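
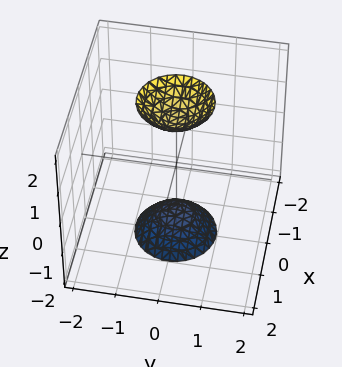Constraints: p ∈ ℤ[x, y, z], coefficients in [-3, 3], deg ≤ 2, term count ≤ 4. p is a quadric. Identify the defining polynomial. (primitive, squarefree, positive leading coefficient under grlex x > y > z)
1. I count 2 distinct pieces. Treating them together as one polynomial.
2. deg p = 2. Two separate bowl-shaped sheets opening away from each other; a quadric.
3. Symmetries: the z ↦ −z reflection is a symmetry, so z appears only in even powers; the surface is invariant under rotation about z: p = q(x² + y², z).
4. Observable constraints: a circular section at z = -2 has radius between 0 and 1; it misses every integer gridline on the y-axis; no x-intercept at any integer in the box.
5. The integer polynomial consistent with all of this is the stated p.

3*x^2 + 3*y^2 - z^2 + 2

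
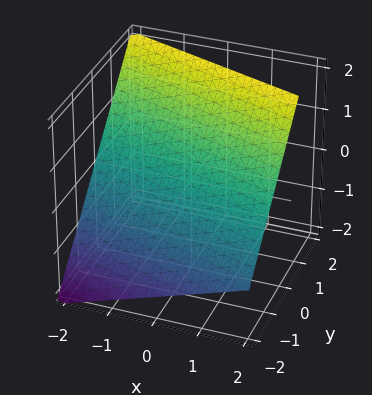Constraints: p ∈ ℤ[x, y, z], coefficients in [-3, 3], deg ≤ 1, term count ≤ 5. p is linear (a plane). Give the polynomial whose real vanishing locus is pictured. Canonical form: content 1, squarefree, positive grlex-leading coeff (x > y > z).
x + 3*y - 3*z + 2

First, deg p = 1. Every cross-section is a straight line — this is a plane.
Next, checking where it meets the axes: it meets the x-axis at x = -2 (among the integer gridlines).
Finally, assembling these constraints gives the stated polynomial.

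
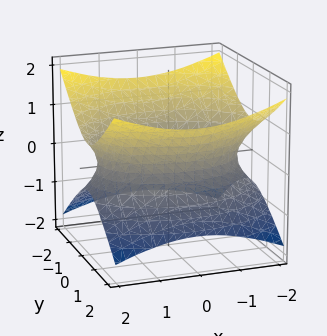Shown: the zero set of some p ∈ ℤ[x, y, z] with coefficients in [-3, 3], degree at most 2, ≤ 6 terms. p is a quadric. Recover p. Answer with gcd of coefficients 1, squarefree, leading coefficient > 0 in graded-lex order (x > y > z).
x^2 + 2*y^2 - 3*z^2 - 3

First, the degree is 2 — one connected sheet with a waist; a quadric.
Next, symmetries: it's symmetric under y → −y, forcing even powers of y; the x ↦ −x reflection is a symmetry, so x appears only in even powers; mirror symmetry z ↦ −z ⇒ only even powers of z.
Next, reading off the gridlines: no z-intercept at any integer in the box.
Finally, these observations pin down the coefficients.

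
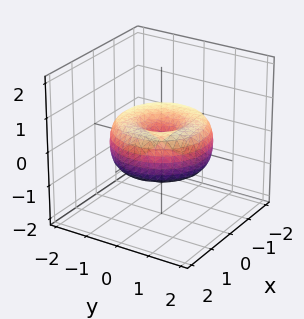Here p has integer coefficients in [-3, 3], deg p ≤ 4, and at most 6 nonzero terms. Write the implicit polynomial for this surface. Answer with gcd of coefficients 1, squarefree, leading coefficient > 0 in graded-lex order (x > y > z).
1. deg p = 4. No degree-3 surface has this shape.
2. Symmetries: rotational symmetry about the z-axis ⇒ p depends on x, y only through x² + y².
3. Reading off the gridlines: one z-axis crossing is at z = 0; it meets the x-axis at x = 0 (among the integer gridlines).
4. Fitting integer coefficients to these (and the overall shape) gives p.

x^4 + 2*x^2*y^2 + y^4 - 2*x^2 - 2*y^2 + 2*z^2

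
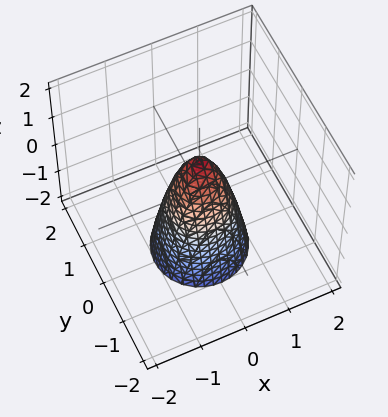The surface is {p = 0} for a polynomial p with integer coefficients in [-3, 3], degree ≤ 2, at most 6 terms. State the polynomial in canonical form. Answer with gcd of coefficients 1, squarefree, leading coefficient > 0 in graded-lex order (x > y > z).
deg p = 2. The shape is more complex than any degree-1 surface.
By symmetry, the z-axis is an axis of rotation, so x and y enter only as x² + y².
From the visible intercepts: one z-axis crossing is at z = 1; a circular section at z = 0 has radius between 0 and 1.
The integer polynomial consistent with all of this is the stated p.

3*x^2 + 3*y^2 + z - 1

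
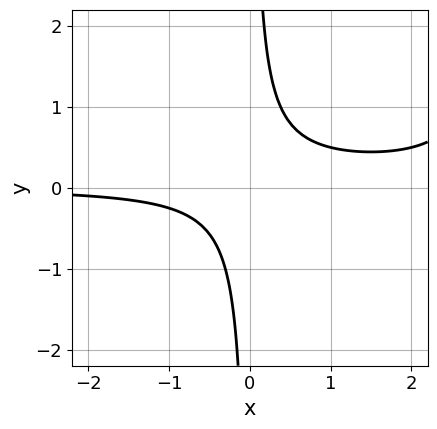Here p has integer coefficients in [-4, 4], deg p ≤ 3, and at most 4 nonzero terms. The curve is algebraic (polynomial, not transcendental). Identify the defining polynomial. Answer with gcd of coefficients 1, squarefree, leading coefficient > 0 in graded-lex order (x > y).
(a) The degree is 3 — no degree-2 curve has this shape.
(b) Checking where it meets the axes: it misses every integer gridline on the x-axis; no y-intercept at any integer in the box.
(c) Putting this together gives p.

x^2*y - 3*x*y + 1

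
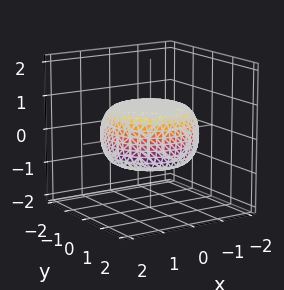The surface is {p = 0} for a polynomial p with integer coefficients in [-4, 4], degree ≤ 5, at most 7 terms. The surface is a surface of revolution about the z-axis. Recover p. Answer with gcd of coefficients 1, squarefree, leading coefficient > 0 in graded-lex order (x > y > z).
1. Degree: a generic line meets the surface in up to 4 points, so deg p = 4.
2. Symmetry: every cross-section ⟂ z is a circle, so x, y appear only via x² + y².
3. Observable constraints: a circular section at z = 0 has radius between 1 and 2.
4. Solving for integer coefficients yields p as stated.

x^4 + 2*x^2*y^2 + y^4 - x^2 - y^2 + 3*z^2 - 2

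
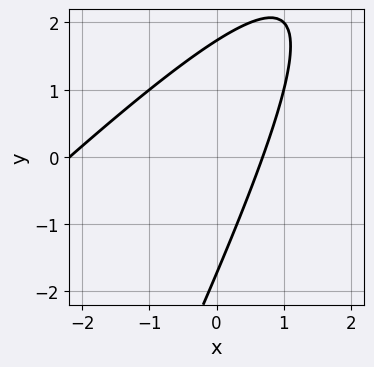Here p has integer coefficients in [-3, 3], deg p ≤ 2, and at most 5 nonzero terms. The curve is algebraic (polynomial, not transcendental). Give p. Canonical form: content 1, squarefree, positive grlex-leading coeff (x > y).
2*x^2 - 3*x*y + y^2 + 3*x - 3

First, deg p = 2.
Finally, putting this together gives p.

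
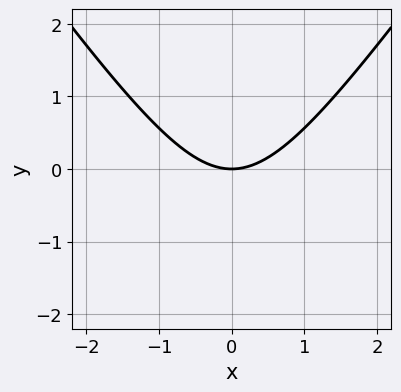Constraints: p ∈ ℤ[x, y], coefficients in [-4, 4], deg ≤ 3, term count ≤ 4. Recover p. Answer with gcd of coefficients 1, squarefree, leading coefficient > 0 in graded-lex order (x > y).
2*x^2 - y^2 - 3*y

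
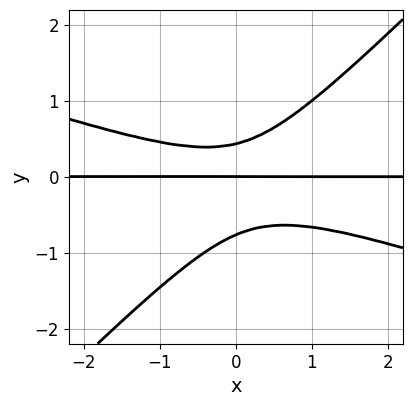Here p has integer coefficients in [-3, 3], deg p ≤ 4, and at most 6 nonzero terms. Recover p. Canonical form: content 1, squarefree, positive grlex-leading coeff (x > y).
First, the degree is 3 — a generic line meets the curve in up to 3 points.
Next, checking where it meets the axes: it crosses the y-axis at the gridline y = 0; every point of the x-axis in the box is on the curve.
Finally, these observations pin down the coefficients.

x^2*y + 2*x*y^2 - 3*y^3 - y^2 + y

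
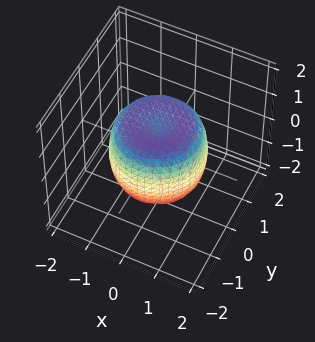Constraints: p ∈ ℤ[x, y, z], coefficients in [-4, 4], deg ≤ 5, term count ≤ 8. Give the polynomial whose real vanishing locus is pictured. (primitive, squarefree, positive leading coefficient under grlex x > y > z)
x^4 + 2*x^2*y^2 + y^4 - x^2 - y^2 + z^2 - 1

(a) Degree: a generic line meets the surface in up to 4 points, so deg p = 4.
(b) Symmetry: the z-axis is an axis of rotation, so x and y enter only as x² + y².
(c) Against the integer gridlines: a circular section at z = 0 has radius between 1 and 2; the z-axis gridline crossings are at z ∈ {-1, 1}.
(d) These observations pin down the coefficients.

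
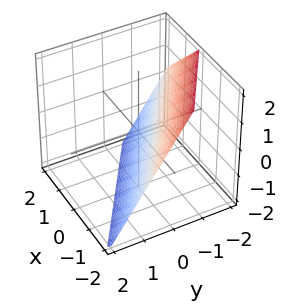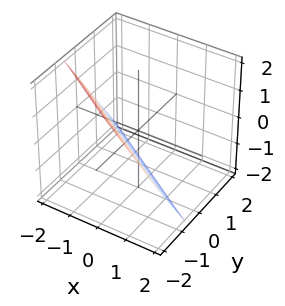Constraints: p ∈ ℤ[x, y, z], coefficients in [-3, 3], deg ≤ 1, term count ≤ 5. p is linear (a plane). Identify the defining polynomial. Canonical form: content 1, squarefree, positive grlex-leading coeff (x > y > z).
First, deg p = 1. Every cross-section is a straight line — this is a plane.
Then, against the integer gridlines: it meets the x-axis at x = -1 (among the integer gridlines); it meets the z-axis at z = -1 (among the integer gridlines).
Finally, these observations pin down the coefficients.

2*x + 3*y + 2*z + 2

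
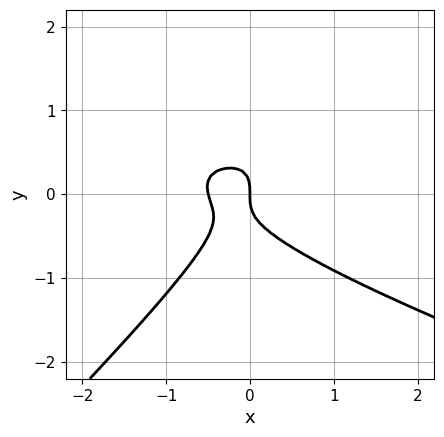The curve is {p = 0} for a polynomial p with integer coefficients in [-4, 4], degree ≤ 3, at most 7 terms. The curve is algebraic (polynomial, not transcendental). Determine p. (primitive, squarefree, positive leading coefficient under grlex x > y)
x^2*y + 2*x*y^2 - 3*y^3 - 2*x^2 - x

(a) Degree: no degree-2 curve has this shape, so deg p = 3.
(b) Observable constraints: it meets the y-axis at y = 0 (among the integer gridlines); it crosses the x-axis at the gridline x = 0.
(c) These observations pin down the coefficients.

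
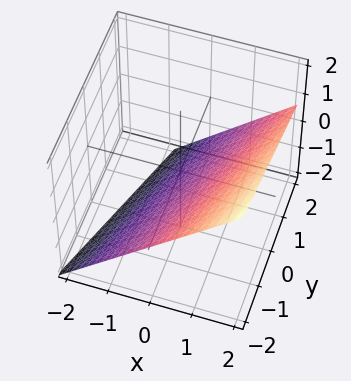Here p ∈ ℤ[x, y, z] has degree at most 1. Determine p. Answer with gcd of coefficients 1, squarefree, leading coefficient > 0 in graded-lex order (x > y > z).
3*x - y - 3*z - 2

The degree is 1 — every cross-section is a straight line — this is a plane.
Observable constraints: it crosses the y-axis at the gridline y = -2.
The integer polynomial consistent with all of this is the stated p.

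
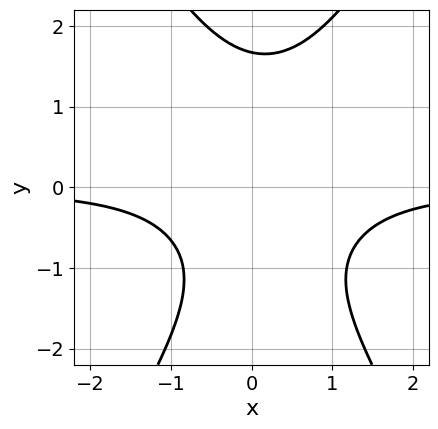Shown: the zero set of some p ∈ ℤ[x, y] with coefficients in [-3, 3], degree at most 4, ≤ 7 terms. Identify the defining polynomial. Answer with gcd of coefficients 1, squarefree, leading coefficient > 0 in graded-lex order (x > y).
deg p = 3. The shape is more complex than any degree-2 curve.
From the visible intercepts: no x-intercept at any integer in the box.
Fitting integer coefficients to these (and the overall shape) gives p.

3*x^2*y - y^3 - x*y + y + 3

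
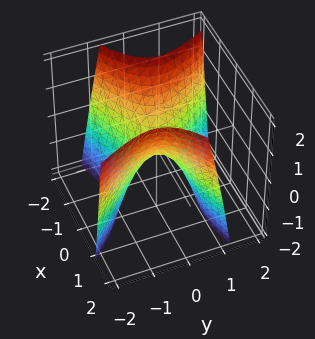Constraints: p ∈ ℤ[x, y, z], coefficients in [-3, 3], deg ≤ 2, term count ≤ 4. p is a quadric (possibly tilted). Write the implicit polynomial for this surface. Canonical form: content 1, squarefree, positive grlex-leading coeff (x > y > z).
2*x^2 - 3*x*y - 3*y^2 - 2*z

First, the degree is 2 — a generic line meets the surface in up to 2 points.
Then, from the axis intercepts and sections: it meets the y-axis at y = 0 (among the integer gridlines); it crosses the z-axis at the gridline z = 0.
Finally, assembling these constraints gives the stated polynomial.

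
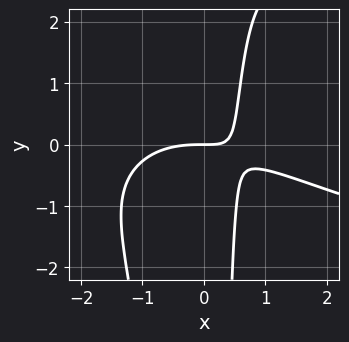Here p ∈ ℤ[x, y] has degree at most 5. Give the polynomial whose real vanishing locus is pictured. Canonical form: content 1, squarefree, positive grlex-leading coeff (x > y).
x^2*y^2 - x^3 - x^2*y - 3*x*y + 2*y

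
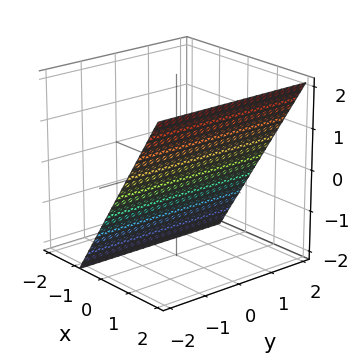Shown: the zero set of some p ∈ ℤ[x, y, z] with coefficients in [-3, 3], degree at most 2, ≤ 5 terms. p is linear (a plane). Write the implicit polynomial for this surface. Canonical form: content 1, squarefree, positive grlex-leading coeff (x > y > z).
3*x - 2*z - 2

deg p = 1.
From the visible intercepts: it crosses the z-axis at the gridline z = -1; the surface avoids every integer y-axis point in the box.
Together with the visible shape, these determine p as stated.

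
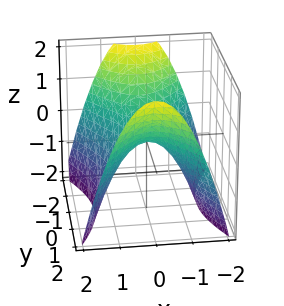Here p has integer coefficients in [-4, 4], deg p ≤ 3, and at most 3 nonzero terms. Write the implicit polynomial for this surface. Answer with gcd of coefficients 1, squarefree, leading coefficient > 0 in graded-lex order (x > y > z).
2*x^2 - y^2 + 2*z

First, the degree is 2 — a hyperbolic paraboloid; a quadric.
Then, symmetries: mirror symmetry y ↦ −y ⇒ only even powers of y; the x ↦ −x reflection is a symmetry, so x appears only in even powers.
Next, against the integer gridlines: it crosses the x-axis at the gridline x = 0; it meets the z-axis at z = 0 (among the integer gridlines).
Finally, these observations pin down the coefficients.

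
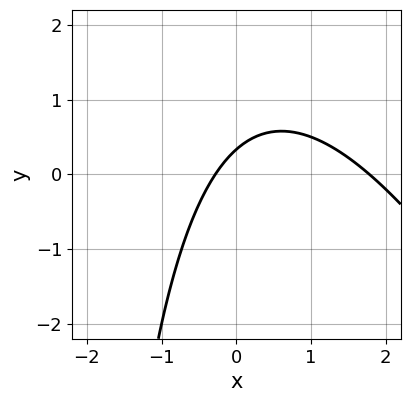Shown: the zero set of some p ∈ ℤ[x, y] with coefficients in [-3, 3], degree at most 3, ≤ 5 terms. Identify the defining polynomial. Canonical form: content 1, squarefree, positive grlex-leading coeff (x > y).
2*x^2 + x*y - 3*x + 3*y - 1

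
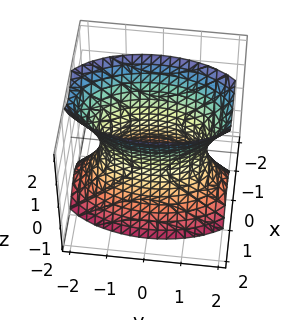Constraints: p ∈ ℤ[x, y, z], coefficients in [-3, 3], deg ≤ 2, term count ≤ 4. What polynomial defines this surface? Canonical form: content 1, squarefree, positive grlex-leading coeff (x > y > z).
1. The degree is 2 — an hourglass — one-sheet hyperboloid; a quadric.
2. Symmetries: it's symmetric under z → −z, forcing even powers of z; it's symmetric under x → −x, forcing even powers of x; it's symmetric under y → −y, forcing even powers of y.
3. From the axis intercepts and sections: no z-intercept at any integer in the box.
4. The integer polynomial consistent with all of this is the stated p.

3*x^2 + y^2 - z^2 - 2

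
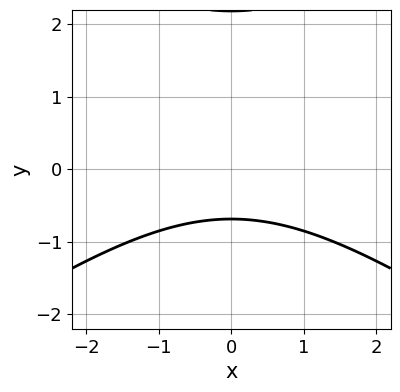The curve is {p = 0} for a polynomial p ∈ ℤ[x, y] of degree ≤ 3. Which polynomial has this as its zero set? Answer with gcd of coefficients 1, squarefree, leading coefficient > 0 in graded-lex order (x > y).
x^2 - 2*y^2 + 3*y + 3

(a) Degree: a generic line meets the curve in up to 2 points, so deg p = 2.
(b) Symmetries: mirror symmetry x ↦ −x ⇒ only even powers of x.
(c) From the visible intercepts: no x-intercept at any integer in the box.
(d) Solving for integer coefficients yields p as stated.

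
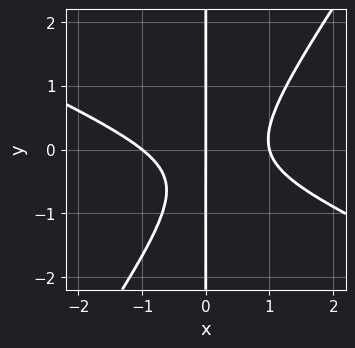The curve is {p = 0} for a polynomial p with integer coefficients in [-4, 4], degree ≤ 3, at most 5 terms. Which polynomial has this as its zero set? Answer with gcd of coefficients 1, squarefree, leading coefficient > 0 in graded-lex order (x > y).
The degree is 3 — no degree-2 curve has this shape.
Checking where it meets the axes: the visible y-axis segment lies entirely on the curve; among the integer gridlines, it crosses the x-axis at x ∈ {-1, 0, 1}.
The integer polynomial consistent with all of this is the stated p.

2*x^3 + 3*x^2*y - 3*x*y^2 - 2*x*y - 2*x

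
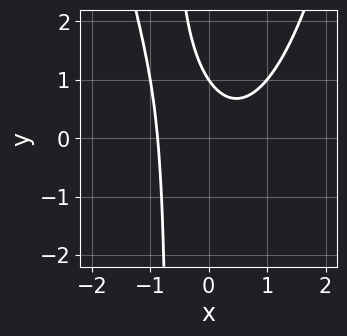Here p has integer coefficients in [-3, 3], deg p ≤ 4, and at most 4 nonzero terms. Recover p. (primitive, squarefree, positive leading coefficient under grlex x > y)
3*x^3 - 3*x*y - 2*y + 2

First, degree: the shape is more complex than any degree-2 curve, so deg p = 3.
Next, from the axis intercepts and sections: one y-axis crossing is at y = 1.
Finally, the integer polynomial consistent with all of this is the stated p.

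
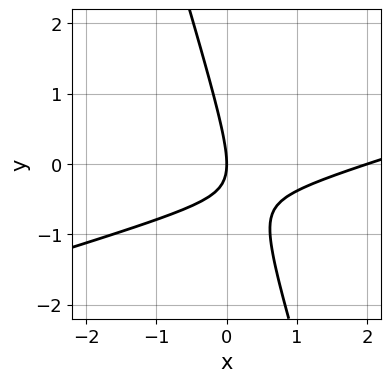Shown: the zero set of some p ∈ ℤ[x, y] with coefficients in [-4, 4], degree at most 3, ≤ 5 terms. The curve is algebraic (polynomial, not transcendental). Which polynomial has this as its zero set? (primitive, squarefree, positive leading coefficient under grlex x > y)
x^2 - 3*x*y - y^2 - 2*x

First, deg p = 2. No degree-1 curve has this shape.
Next, against the integer gridlines: it crosses the y-axis at the gridline y = 0; among the integer gridlines, it crosses the x-axis at x ∈ {0, 2}.
Finally, assembling these constraints gives the stated polynomial.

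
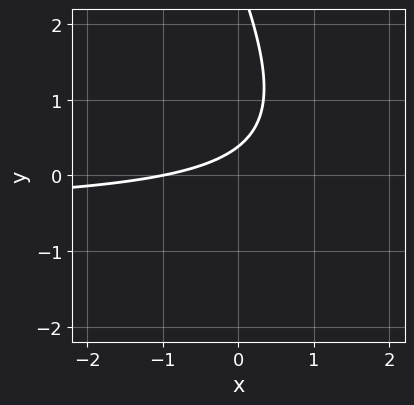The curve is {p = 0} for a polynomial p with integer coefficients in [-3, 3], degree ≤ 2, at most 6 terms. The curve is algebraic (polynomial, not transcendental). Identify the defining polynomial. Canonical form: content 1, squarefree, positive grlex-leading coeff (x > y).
1. The degree is 2 — the shape is more complex than any degree-1 curve.
2. Against the integer gridlines: one x-axis crossing is at x = -1.
3. Assembling these constraints gives the stated polynomial.

2*x*y + y^2 + x - 3*y + 1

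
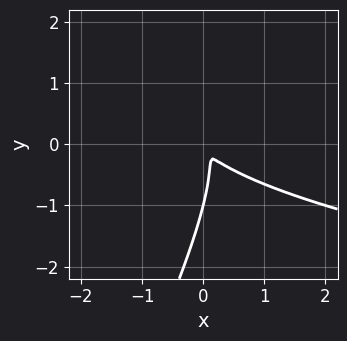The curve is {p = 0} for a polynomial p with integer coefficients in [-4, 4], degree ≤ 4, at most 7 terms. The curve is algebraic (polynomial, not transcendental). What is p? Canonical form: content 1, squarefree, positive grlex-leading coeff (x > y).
1. The degree is 3 — a generic line meets the curve in up to 3 points.
2. From the axis intercepts and sections: it meets the y-axis at y = -1 (among the integer gridlines).
3. Assembling these constraints gives the stated polynomial.

2*x*y^2 - y^3 - 2*x^2 - 2*x*y - y^2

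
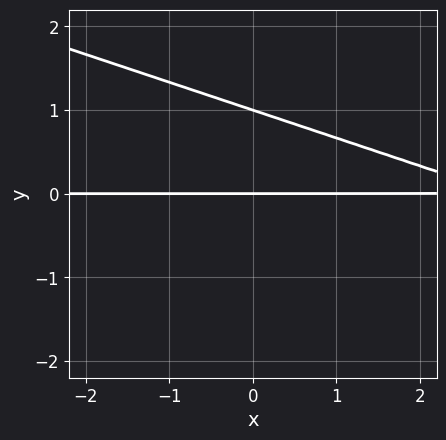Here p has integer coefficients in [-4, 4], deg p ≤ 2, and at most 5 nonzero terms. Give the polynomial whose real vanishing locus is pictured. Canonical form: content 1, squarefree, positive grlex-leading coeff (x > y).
x*y + 3*y^2 - 3*y

(a) Degree: a generic line meets the curve in up to 2 points, so deg p = 2.
(b) From the visible intercepts: among the integer gridlines, it crosses the y-axis at y ∈ {0, 1}; every point of the x-axis in the box is on the curve.
(c) These observations pin down the coefficients.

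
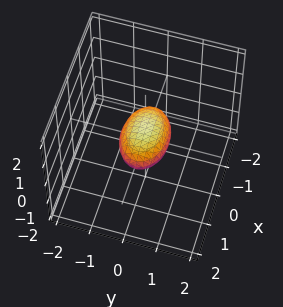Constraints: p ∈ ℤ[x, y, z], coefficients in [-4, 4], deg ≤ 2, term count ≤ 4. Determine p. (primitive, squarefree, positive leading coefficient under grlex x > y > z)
x^2 + 2*y^2 + 3*z^2 - 1

The degree is 2 — a closed, bounded, convex surface; a quadric.
Symmetries: the x ↦ −x reflection is a symmetry, so x appears only in even powers; it's symmetric under y → −y, forcing even powers of y; the z ↦ −z reflection is a symmetry, so z appears only in even powers.
From the axis intercepts and sections: among the integer gridlines, it crosses the x-axis at x ∈ {-1, 1}.
Matching integer coefficients to the picture gives p.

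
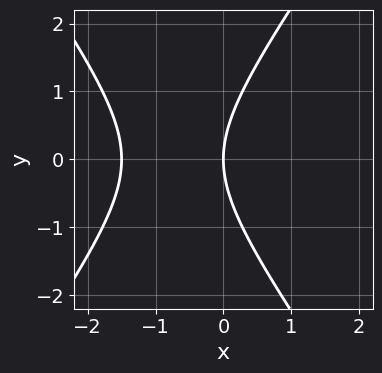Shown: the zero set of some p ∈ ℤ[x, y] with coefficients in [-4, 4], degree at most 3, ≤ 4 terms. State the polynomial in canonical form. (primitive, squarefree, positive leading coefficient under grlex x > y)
(a) deg p = 2.
(b) Symmetries: mirror symmetry y ↦ −y ⇒ only even powers of y.
(c) Reading off the gridlines: one y-axis crossing is at y = 0; it meets the x-axis at x = 0 (among the integer gridlines).
(d) The integer polynomial consistent with all of this is the stated p.

2*x^2 - y^2 + 3*x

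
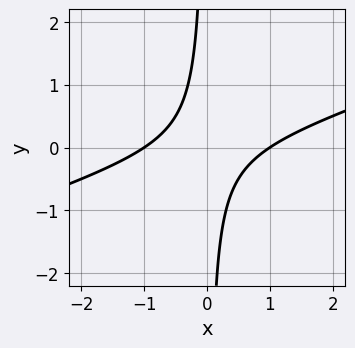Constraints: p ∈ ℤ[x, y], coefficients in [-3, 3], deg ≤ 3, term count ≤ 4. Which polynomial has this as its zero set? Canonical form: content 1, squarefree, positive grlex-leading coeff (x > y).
x^2 - 3*x*y - 1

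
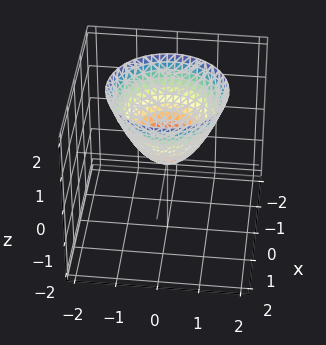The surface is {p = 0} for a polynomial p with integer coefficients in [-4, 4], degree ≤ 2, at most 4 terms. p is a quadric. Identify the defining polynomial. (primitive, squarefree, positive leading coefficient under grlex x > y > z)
x^2 + y^2 - z

deg p = 2. A paraboloid; a quadric.
By symmetry, the surface is invariant under rotation about z: p = q(x² + y², z).
Checking where it meets the axes: it meets the z-axis at z = 0 (among the integer gridlines); it crosses the y-axis at the gridline y = 0; it meets the x-axis at x = 0 (among the integer gridlines); a circular section at z = 2 has radius between 1 and 2.
Putting this together gives p.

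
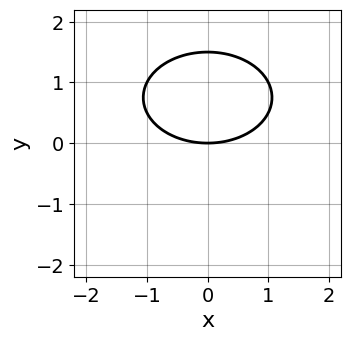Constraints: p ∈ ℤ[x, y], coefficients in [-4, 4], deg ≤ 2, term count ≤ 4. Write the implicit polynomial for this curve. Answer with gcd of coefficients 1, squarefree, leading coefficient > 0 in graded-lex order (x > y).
x^2 + 2*y^2 - 3*y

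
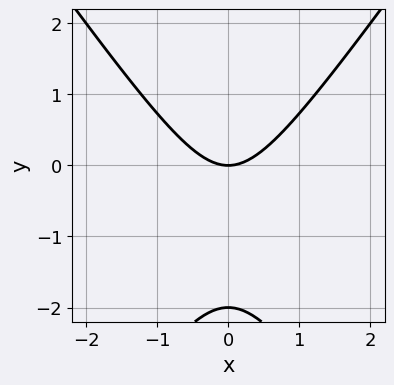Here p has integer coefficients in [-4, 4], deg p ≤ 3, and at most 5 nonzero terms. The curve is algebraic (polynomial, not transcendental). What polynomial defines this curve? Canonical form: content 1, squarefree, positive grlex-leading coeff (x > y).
2*x^2 - y^2 - 2*y

(a) The degree is 2 — the shape is more complex than any degree-1 curve.
(b) Symmetries: mirror symmetry x ↦ −x ⇒ only even powers of x.
(c) Reading off the gridlines: it crosses the x-axis at the gridline x = 0; the y-axis gridline crossings are at y ∈ {-2, 0}.
(d) Assembling these constraints gives the stated polynomial.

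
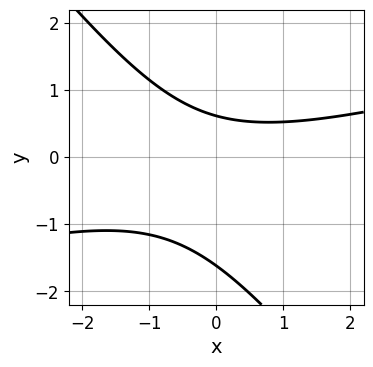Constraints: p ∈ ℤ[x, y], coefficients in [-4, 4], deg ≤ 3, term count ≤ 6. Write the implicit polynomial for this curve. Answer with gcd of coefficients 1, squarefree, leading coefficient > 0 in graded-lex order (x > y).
(a) Degree: no degree-1 curve has this shape, so deg p = 2.
(b) From the axis intercepts and sections: no x-intercept at any integer in the box.
(c) Putting this together gives p.

x^2 - 3*x*y - 3*y^2 - 3*y + 3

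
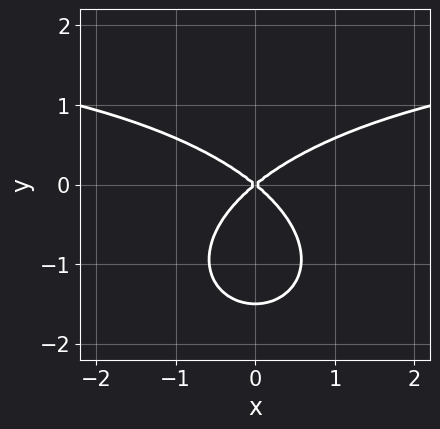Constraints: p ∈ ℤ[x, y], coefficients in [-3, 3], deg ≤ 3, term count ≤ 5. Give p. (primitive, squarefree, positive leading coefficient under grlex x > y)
(a) The degree is 3 — a generic line meets the curve in up to 3 points.
(b) Symmetries: the x ↦ −x reflection is a symmetry, so x appears only in even powers.
(c) Reading off the gridlines: it meets the y-axis at y = 0 (among the integer gridlines); it crosses the x-axis at the gridline x = 0.
(d) Assembling these constraints gives the stated polynomial.

x^2*y + 2*y^3 - 2*x^2 + 3*y^2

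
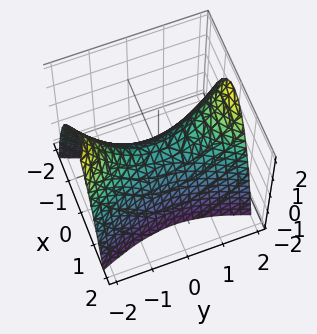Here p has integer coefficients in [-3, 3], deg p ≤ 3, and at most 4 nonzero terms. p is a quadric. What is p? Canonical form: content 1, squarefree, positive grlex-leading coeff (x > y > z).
3*x^2 - y^2 + 2*z

(a) The degree is 2 — a hyperbolic paraboloid; a quadric.
(b) Symmetries: it's symmetric under y → −y, forcing even powers of y; mirror symmetry x ↦ −x ⇒ only even powers of x.
(c) Reading off the gridlines: it crosses the x-axis at the gridline x = 0; it crosses the z-axis at the gridline z = 0.
(d) Solving for integer coefficients yields p as stated.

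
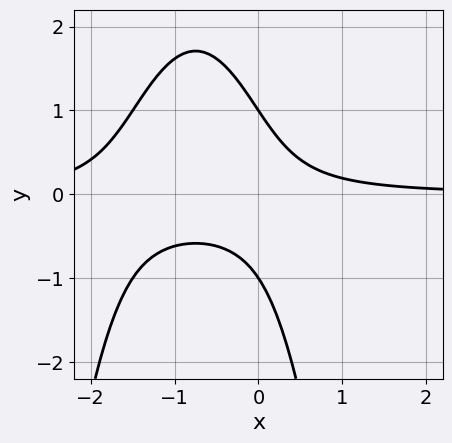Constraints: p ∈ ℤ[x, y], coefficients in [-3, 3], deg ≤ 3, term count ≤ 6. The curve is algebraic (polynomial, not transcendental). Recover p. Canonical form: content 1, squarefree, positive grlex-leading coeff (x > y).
First, degree: no degree-2 curve has this shape, so deg p = 3.
Then, against the integer gridlines: it misses every integer gridline on the x-axis; among the integer gridlines, it crosses the y-axis at y ∈ {-1, 1}.
Finally, putting this together gives p.

2*x^2*y + 3*x*y + y^2 - 1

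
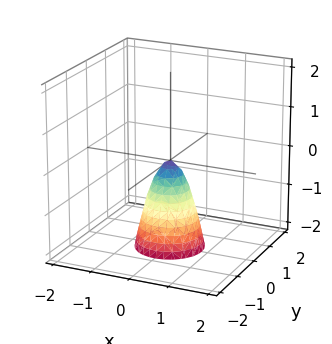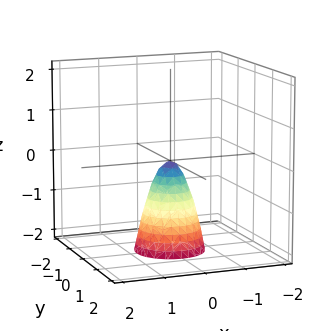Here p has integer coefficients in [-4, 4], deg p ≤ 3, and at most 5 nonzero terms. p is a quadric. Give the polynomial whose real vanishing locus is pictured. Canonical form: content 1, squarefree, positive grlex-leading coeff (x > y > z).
3*x^2 + 3*y^2 + z

The degree is 2 — a single bowl opening along one axis; a quadric.
Symmetries: the surface is invariant under rotation about z: p = q(x² + y², z).
Observable constraints: it meets the x-axis at x = 0 (among the integer gridlines); it meets the y-axis at y = 0 (among the integer gridlines); a circular section at z = -2 has radius between 0 and 1.
The integer polynomial consistent with all of this is the stated p.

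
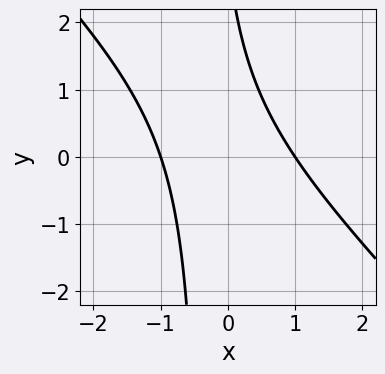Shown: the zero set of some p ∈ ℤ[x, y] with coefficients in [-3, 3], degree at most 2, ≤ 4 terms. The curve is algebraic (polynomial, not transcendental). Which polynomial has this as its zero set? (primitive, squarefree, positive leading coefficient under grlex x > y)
(a) Degree: the shape is more complex than any degree-1 curve, so deg p = 2.
(b) From the axis intercepts and sections: the curve avoids every integer y-axis point in the box; among the integer gridlines, it crosses the x-axis at x ∈ {-1, 1}.
(c) Putting this together gives p.

3*x^2 + 3*x*y + y - 3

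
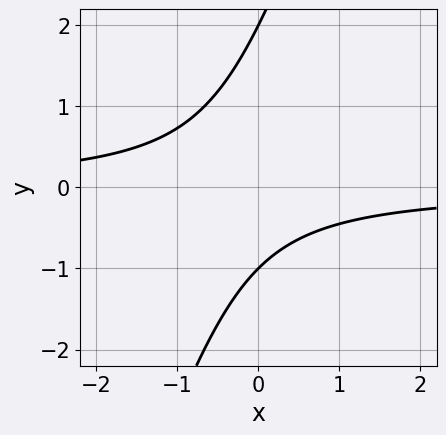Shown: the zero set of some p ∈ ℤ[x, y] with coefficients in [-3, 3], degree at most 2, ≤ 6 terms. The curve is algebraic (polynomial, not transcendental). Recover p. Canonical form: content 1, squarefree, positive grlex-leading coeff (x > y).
3*x*y - y^2 + y + 2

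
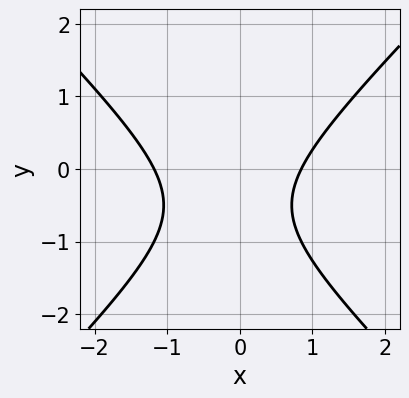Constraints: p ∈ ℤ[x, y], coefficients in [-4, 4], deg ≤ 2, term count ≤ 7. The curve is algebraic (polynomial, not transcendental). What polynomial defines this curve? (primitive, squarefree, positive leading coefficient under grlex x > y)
3*x^2 - 3*y^2 + x - 3*y - 3

First, degree: a generic line meets the curve in up to 2 points, so deg p = 2.
Then, observable constraints: it misses every integer gridline on the y-axis.
Finally, the integer polynomial consistent with all of this is the stated p.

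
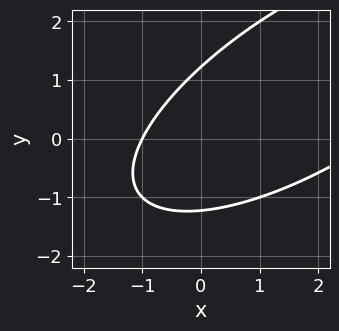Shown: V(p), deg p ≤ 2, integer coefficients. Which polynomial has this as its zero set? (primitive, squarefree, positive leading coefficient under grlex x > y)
x^2 - 2*x*y + 2*y^2 - 2*x - 3

1. deg p = 2. No degree-1 curve has this shape.
2. From the axis intercepts and sections: it crosses the x-axis at the gridline x = -1.
3. Fitting integer coefficients to these (and the overall shape) gives p.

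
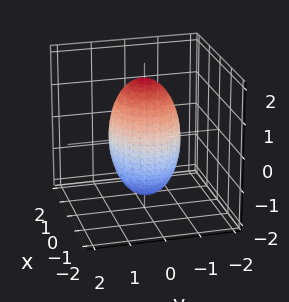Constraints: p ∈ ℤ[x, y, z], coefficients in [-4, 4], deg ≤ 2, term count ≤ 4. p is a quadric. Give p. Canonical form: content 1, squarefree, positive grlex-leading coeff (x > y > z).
First, deg p = 2. Bounded and convex; a quadric.
Next, symmetries: mirror symmetry x ↦ −x ⇒ only even powers of x; it's symmetric under y → −y, forcing even powers of y; it's symmetric under z → −z, forcing even powers of z.
Then, observable constraints: the y-axis gridline crossings are at y ∈ {-1, 1}.
Finally, together with the visible shape, these determine p as stated.

2*x^2 + 3*y^2 + z^2 - 3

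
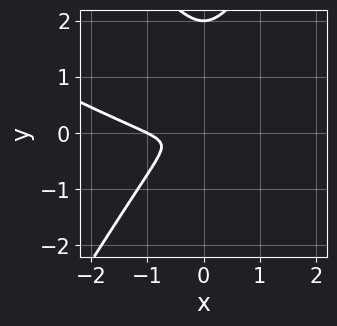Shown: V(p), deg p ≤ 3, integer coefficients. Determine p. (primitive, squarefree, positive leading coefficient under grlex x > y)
x^3 + 2*x^2*y - y^3 + x^2 + 2*y^2

1. The degree is 3 — a generic line meets the curve in up to 3 points.
2. From the axis intercepts and sections: it crosses the y-axis at the gridline y = 2; it meets the x-axis at x = -1 (among the integer gridlines).
3. Matching integer coefficients to the picture gives p.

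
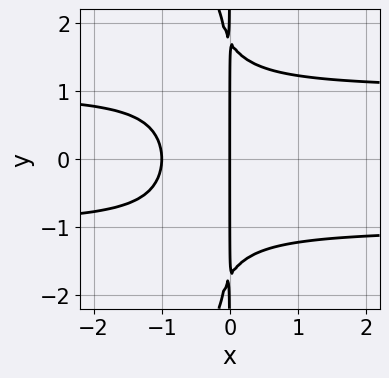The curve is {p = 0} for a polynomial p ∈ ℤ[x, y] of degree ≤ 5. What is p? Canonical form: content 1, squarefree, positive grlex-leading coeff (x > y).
1. The degree is 4 — the shape is more complex than any degree-3 curve.
2. Symmetries: mirror symmetry y ↦ −y ⇒ only even powers of y.
3. Checking where it meets the axes: the visible y-axis segment lies entirely on the curve; the x-axis gridline crossings are at x ∈ {-1, 0}.
4. These observations pin down the coefficients.

3*x^2*y^2 + x*y^2 - 3*x^2 - 3*x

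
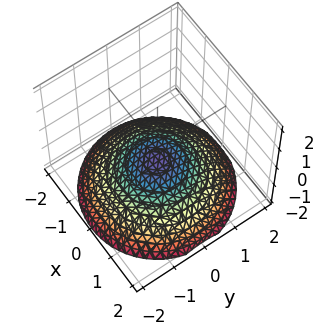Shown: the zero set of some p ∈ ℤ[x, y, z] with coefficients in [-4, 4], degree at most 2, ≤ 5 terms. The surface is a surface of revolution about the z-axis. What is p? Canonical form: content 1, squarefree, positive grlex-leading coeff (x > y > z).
Degree: no degree-1 surface has this shape, so deg p = 2.
Symmetries: the surface is invariant under rotation about z: p = q(x² + y², z).
Observable constraints: a circular section at z = -1 has radius exactly 1; it misses every integer gridline on the x-axis; no y-intercept at any integer in the box.
Matching integer coefficients to the picture gives p.

x^2 + y^2 + 3*z + 2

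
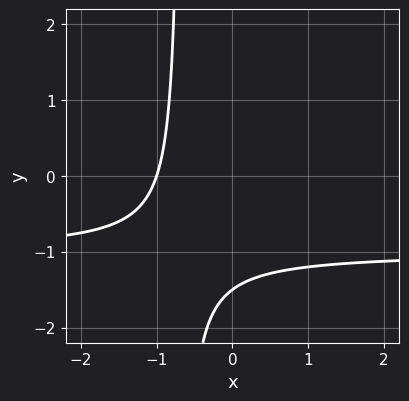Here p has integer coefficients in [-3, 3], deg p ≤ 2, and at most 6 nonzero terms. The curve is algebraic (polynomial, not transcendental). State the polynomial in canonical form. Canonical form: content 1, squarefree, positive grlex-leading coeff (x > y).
3*x*y + 3*x + 2*y + 3

The degree is 2 — no degree-1 curve has this shape.
Reading off the gridlines: it crosses the x-axis at the gridline x = -1.
These observations pin down the coefficients.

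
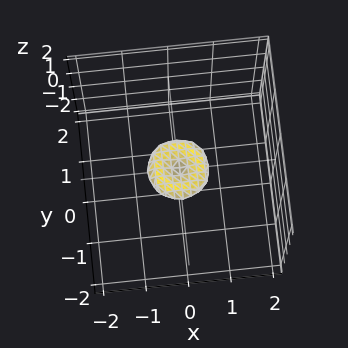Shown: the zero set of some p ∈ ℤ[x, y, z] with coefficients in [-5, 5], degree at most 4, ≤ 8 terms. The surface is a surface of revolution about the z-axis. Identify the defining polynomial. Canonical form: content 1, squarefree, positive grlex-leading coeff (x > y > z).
(a) Degree: the shape is more complex than any degree-3 surface, so deg p = 4.
(b) Symmetries: rotational symmetry about the z-axis ⇒ p depends on x, y only through x² + y².
(c) From the axis intercepts and sections: it crosses the z-axis at the gridline z = 0; one y-axis crossing is at y = 0; a circular section at z = 0 has radius between 0 and 1; one x-axis crossing is at x = 0.
(d) Assembling these constraints gives the stated polynomial.

2*x^4 + 4*x^2*y^2 + 2*y^4 - x^2 - y^2 + 3*z^2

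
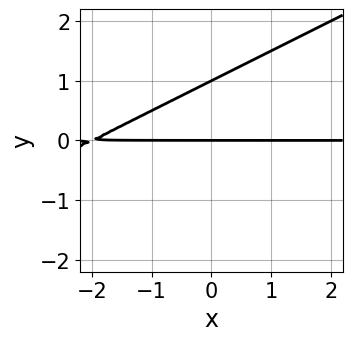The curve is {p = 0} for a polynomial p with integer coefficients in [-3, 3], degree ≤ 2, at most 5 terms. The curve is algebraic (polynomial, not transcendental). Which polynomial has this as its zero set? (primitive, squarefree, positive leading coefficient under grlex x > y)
(a) The degree is 2 — no degree-1 curve has this shape.
(b) Checking where it meets the axes: every point of the x-axis in the box is on the curve; the y-axis gridline crossings are at y ∈ {0, 1}.
(c) Fitting integer coefficients to these (and the overall shape) gives p.

x*y - 2*y^2 + 2*y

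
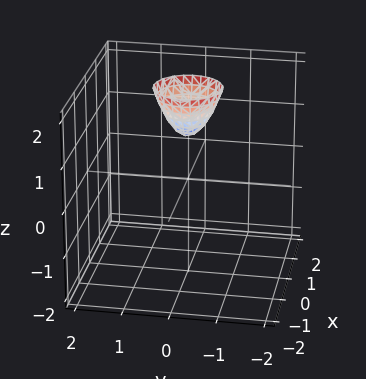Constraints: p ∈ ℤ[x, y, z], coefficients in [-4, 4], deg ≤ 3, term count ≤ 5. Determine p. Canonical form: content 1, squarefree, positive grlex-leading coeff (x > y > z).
2*x^2 + 2*y^2 - z + 1

Degree: a generic line meets the surface in up to 2 points, so deg p = 2.
Symmetries: the z-axis is an axis of rotation, so x and y enter only as x² + y².
From the axis intercepts and sections: it crosses the z-axis at the gridline z = 1; the surface avoids every integer y-axis point in the box; a circular section at z = 2 has radius between 0 and 1; it misses every integer gridline on the x-axis.
Putting this together gives p.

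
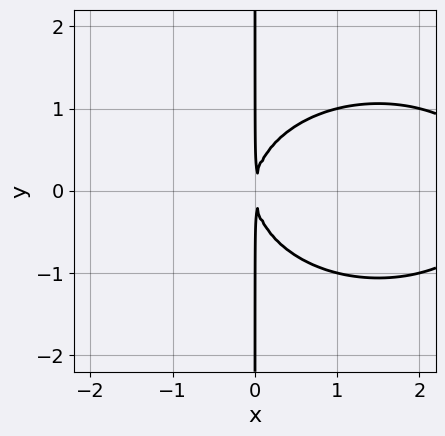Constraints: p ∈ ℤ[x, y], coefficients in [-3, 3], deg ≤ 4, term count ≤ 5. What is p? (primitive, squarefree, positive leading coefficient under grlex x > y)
x^3 + 2*x*y^2 - 3*x^2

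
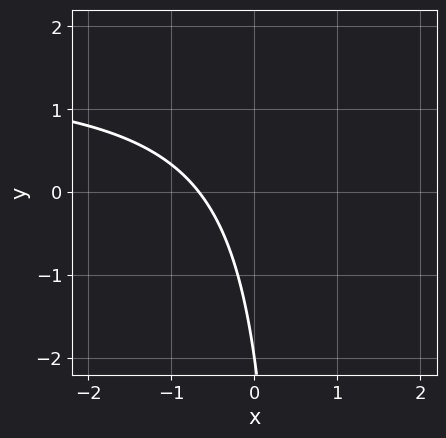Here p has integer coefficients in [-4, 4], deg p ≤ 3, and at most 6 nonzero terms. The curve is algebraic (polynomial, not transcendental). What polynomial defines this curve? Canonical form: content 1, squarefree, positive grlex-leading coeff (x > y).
The degree is 2 — the shape is more complex than any degree-1 curve.
Against the integer gridlines: it crosses the y-axis at the gridline y = -2.
Solving for integer coefficients yields p as stated.

2*x*y - 3*x - y - 2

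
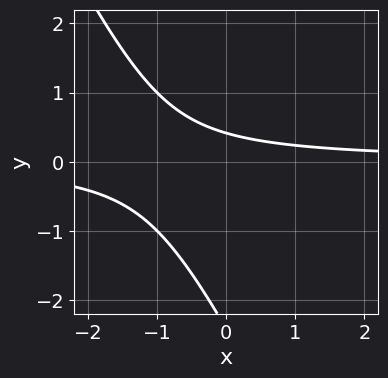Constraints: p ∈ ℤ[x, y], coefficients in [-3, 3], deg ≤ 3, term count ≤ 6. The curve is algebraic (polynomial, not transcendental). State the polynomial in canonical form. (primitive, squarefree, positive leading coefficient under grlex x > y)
2*x*y + y^2 + 2*y - 1

1. The degree is 2 — a generic line meets the curve in up to 2 points.
2. From the axis intercepts and sections: no x-intercept at any integer in the box.
3. Solving for integer coefficients yields p as stated.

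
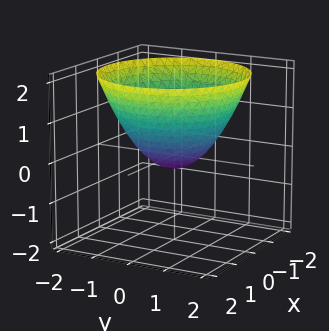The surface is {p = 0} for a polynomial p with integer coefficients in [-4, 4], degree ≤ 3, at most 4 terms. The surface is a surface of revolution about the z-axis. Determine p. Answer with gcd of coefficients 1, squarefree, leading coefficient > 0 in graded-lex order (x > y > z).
First, degree: the shape is more complex than any degree-1 surface, so deg p = 2.
Then, symmetry: every cross-section ⟂ z is a circle, so x, y appear only via x² + y².
Then, observable constraints: a circular section at z = 1 has radius between 1 and 2.
Finally, the integer polynomial consistent with all of this is the stated p.

2*x^2 + 2*y^2 - 3*z - 1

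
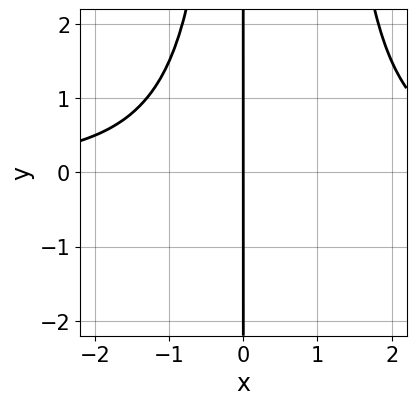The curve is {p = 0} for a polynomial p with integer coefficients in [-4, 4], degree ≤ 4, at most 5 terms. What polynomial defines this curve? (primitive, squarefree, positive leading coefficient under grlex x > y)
(a) Degree: a generic line meets the curve in up to 4 points, so deg p = 4.
(b) Checking where it meets the axes: the visible y-axis segment lies entirely on the curve; it meets the x-axis at x = 0 (among the integer gridlines).
(c) The integer polynomial consistent with all of this is the stated p.

x^3*y - x^2*y - 3*x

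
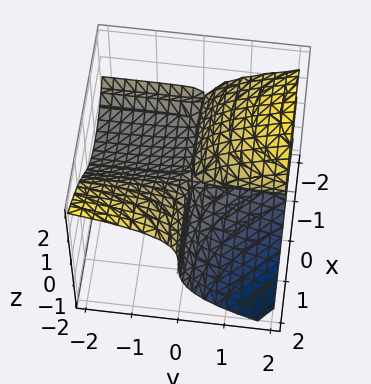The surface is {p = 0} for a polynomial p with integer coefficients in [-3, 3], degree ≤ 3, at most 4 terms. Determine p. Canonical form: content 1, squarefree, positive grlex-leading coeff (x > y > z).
(a) Degree: the shape is more complex than any degree-2 surface, so deg p = 3.
(b) From the axis intercepts and sections: the visible x-axis segment lies entirely on the surface; the visible y-axis segment lies entirely on the surface; it meets the z-axis at z = 0 (among the integer gridlines).
(c) The integer polynomial consistent with all of this is the stated p.

x^2*y + 2*z^3 + 2*x*y - 2*y*z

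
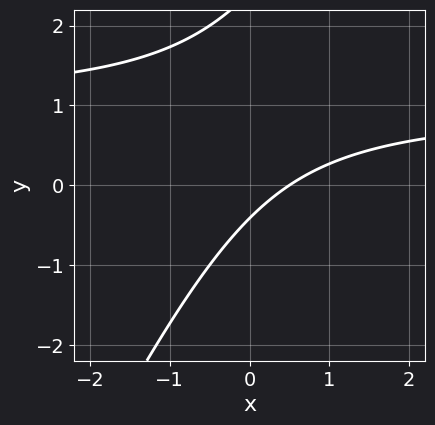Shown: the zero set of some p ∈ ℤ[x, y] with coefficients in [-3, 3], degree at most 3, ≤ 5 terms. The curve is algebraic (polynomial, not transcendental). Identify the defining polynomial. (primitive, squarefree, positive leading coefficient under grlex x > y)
(a) Degree: a generic line meets the curve in up to 2 points, so deg p = 2.
(b) The integer polynomial consistent with all of this is the stated p.

2*x*y - y^2 - 2*x + 2*y + 1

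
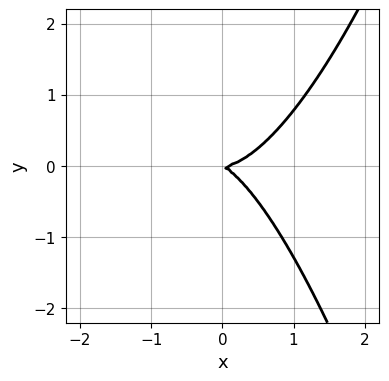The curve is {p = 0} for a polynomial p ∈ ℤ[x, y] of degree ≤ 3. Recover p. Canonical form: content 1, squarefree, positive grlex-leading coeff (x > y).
2*x^3 - x*y - 2*y^2

First, deg p = 3. No degree-2 curve has this shape.
Next, against the integer gridlines: it meets the x-axis at x = 0 (among the integer gridlines); one y-axis crossing is at y = 0.
Finally, the integer polynomial consistent with all of this is the stated p.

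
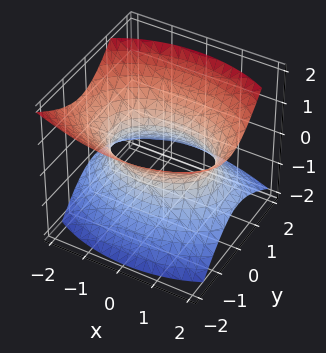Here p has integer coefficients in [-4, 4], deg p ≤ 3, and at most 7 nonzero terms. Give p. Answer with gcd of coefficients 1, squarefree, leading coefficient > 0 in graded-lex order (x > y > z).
x^2 + 2*y^2 + y*z - 2*z^2 - 2

1. deg p = 2.
2. Against the integer gridlines: no z-intercept at any integer in the box; among the integer gridlines, it crosses the y-axis at y ∈ {-1, 1}.
3. Together with the visible shape, these determine p as stated.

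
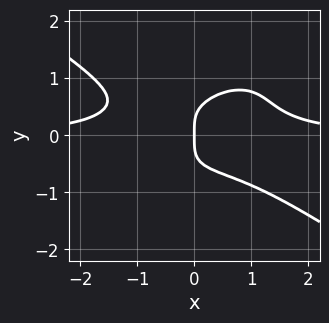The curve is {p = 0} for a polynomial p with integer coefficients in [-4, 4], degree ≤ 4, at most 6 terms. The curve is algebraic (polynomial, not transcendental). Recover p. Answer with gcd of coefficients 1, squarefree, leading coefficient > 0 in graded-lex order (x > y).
(a) deg p = 4. A generic line meets the curve in up to 4 points.
(b) Against the integer gridlines: it crosses the y-axis at the gridline y = 0; it meets the x-axis at x = 0 (among the integer gridlines).
(c) Solving for integer coefficients yields p as stated.

x^3*y - x*y^3 + 2*y^4 - x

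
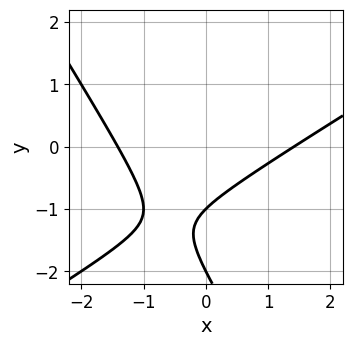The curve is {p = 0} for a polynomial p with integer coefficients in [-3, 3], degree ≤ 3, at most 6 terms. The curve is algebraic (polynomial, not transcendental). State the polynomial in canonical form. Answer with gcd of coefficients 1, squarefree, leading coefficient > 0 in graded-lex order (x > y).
Degree: a generic line meets the curve in up to 2 points, so deg p = 2.
Checking where it meets the axes: the y-axis gridline crossings are at y ∈ {-2, -1}.
Assembling these constraints gives the stated polynomial.

x^2 - x*y - y^2 - 3*y - 2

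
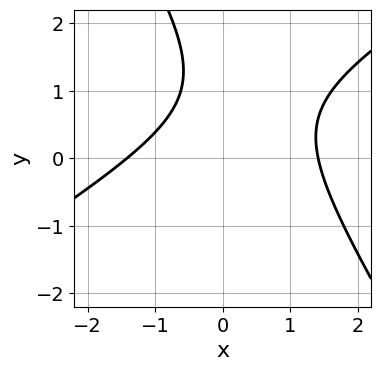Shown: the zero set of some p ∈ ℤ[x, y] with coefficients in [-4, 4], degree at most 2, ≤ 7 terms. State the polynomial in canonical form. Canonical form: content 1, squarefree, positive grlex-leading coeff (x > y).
deg p = 2. No degree-1 curve has this shape.
From the axis intercepts and sections: it misses every integer gridline on the y-axis.
The integer polynomial consistent with all of this is the stated p.

x^2 - x*y - y^2 + 2*y - 2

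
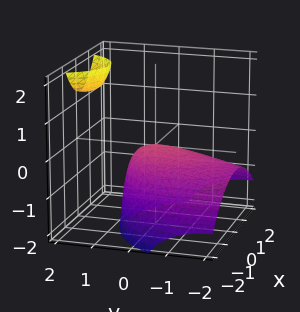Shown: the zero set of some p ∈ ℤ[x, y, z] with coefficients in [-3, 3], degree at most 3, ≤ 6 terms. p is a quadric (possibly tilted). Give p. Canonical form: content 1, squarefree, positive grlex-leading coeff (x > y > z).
2*x^2 + y^2 - 3*y*z + 3*z

I count 2 distinct pieces. They look like related sheets of one shape, so recover p as a whole.
Degree: the shape is more complex than any degree-1 surface, so deg p = 2.
Against the integer gridlines: it crosses the x-axis at the gridline x = 0; it crosses the z-axis at the gridline z = 0; it crosses the y-axis at the gridline y = 0.
Putting this together gives p.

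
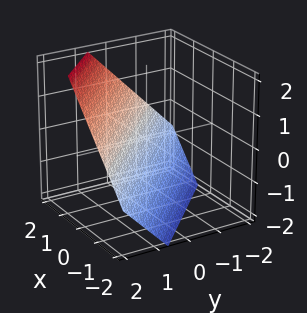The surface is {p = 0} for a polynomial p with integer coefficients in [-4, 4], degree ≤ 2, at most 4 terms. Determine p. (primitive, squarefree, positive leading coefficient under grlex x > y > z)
3*x + 3*y - 3*z - 2

(a) The degree is 1 — every cross-section is a straight line — this is a plane.
(b) Solving for integer coefficients yields p as stated.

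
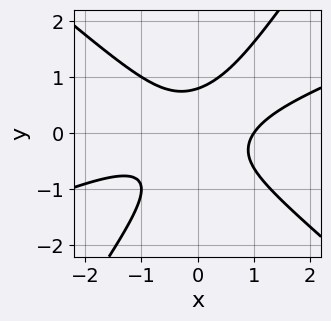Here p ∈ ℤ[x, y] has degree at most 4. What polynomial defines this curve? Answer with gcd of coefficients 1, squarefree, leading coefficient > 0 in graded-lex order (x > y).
x^3 - 2*x^2*y - 2*x*y^2 + 2*y^3 - 1

1. The degree is 3 — no degree-2 curve has this shape.
2. From the axis intercepts and sections: one x-axis crossing is at x = 1.
3. Assembling these constraints gives the stated polynomial.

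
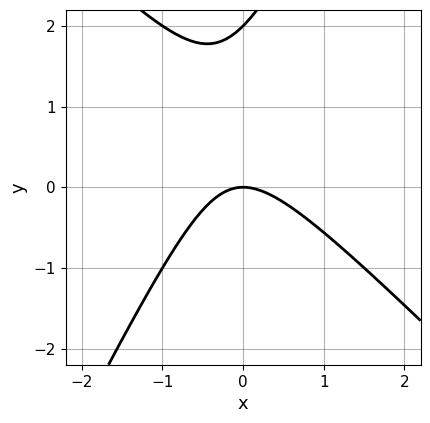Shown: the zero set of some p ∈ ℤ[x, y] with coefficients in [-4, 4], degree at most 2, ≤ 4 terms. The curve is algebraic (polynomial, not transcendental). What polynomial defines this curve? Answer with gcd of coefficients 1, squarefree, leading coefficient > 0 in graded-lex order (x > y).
(a) deg p = 2. No degree-1 curve has this shape.
(b) Observable constraints: it meets the x-axis at x = 0 (among the integer gridlines); the y-axis gridline crossings are at y ∈ {0, 2}.
(c) The integer polynomial consistent with all of this is the stated p.

2*x^2 + x*y - y^2 + 2*y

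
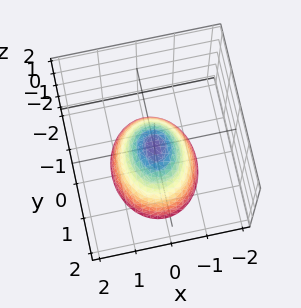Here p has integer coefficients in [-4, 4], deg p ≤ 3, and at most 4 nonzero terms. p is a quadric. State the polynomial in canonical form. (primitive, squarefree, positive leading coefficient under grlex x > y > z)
First, the degree is 2 — a single bowl opening along one axis; a quadric.
Next, symmetries: the x ↦ −x reflection is a symmetry, so x appears only in even powers; it's symmetric under y → −y, forcing even powers of y.
Next, reading off the gridlines: one z-axis crossing is at z = 0; it crosses the x-axis at the gridline x = 0; one y-axis crossing is at y = 0.
Finally, solving for integer coefficients yields p as stated.

3*x^2 + 2*y^2 + 2*z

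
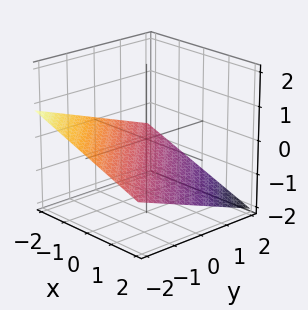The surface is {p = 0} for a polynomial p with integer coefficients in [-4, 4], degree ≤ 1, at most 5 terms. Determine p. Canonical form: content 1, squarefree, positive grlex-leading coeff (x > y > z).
1. deg p = 1.
2. From the axis intercepts and sections: it crosses the x-axis at the gridline x = -2; it meets the y-axis at y = -2 (among the integer gridlines).
3. These observations pin down the coefficients.

x + y + 3*z + 2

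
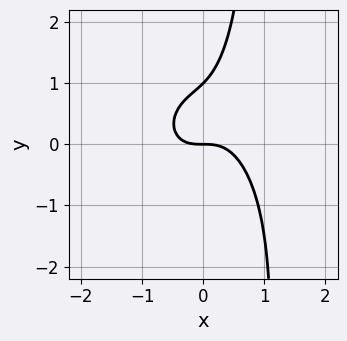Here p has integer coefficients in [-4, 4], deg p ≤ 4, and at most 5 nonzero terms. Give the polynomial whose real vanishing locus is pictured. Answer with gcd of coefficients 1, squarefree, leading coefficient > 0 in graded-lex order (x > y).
First, deg p = 3. The shape is more complex than any degree-2 curve.
Next, checking where it meets the axes: it meets the x-axis at x = 0 (among the integer gridlines); among the integer gridlines, it crosses the y-axis at y ∈ {0, 1}.
Finally, putting this together gives p.

3*x^3 + 2*x*y^2 - 2*y^2 + 2*y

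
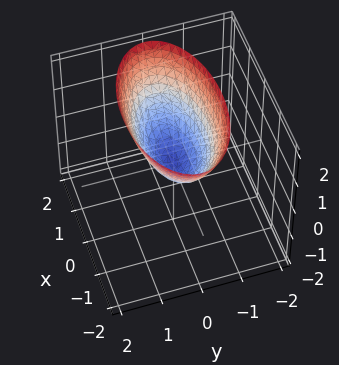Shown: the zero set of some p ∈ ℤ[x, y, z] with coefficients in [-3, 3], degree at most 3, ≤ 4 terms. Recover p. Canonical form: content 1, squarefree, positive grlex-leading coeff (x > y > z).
(a) The degree is 2 — a single bowl opening along one axis; a quadric.
(b) Symmetries: mirror symmetry y ↦ −y ⇒ only even powers of y; the x ↦ −x reflection is a symmetry, so x appears only in even powers.
(c) From the visible intercepts: one z-axis crossing is at z = 0; it meets the y-axis at y = 0 (among the integer gridlines).
(d) Matching integer coefficients to the picture gives p.

x^2 + 3*y^2 - 2*z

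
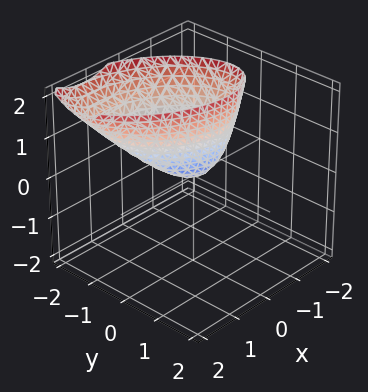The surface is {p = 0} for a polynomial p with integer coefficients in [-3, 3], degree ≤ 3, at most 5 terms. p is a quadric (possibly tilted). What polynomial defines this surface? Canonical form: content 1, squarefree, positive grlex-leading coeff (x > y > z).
(a) Degree: the shape is more complex than any degree-1 surface, so deg p = 2.
(b) From the axis intercepts and sections: it meets the z-axis at z = 0 (among the integer gridlines); one y-axis crossing is at y = 0; it crosses the x-axis at the gridline x = 0.
(c) The integer polynomial consistent with all of this is the stated p.

2*x^2 + 2*x*y + 3*y^2 + 2*y*z - 2*z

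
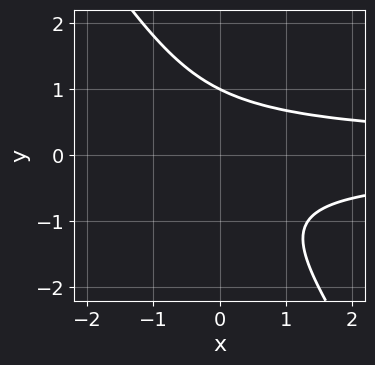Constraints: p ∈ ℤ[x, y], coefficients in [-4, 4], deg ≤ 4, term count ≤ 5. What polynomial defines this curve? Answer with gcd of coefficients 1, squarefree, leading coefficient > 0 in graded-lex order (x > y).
First, degree: the shape is more complex than any degree-2 curve, so deg p = 3.
Next, from the visible intercepts: the curve avoids every integer x-axis point in the box; one y-axis crossing is at y = 1.
Finally, the integer polynomial consistent with all of this is the stated p.

3*x*y^2 + 2*y^3 - 2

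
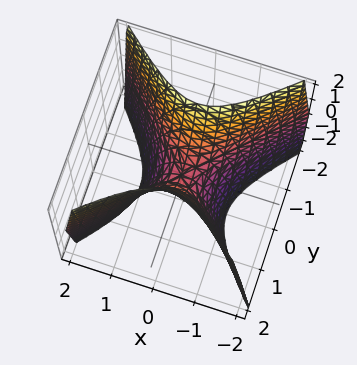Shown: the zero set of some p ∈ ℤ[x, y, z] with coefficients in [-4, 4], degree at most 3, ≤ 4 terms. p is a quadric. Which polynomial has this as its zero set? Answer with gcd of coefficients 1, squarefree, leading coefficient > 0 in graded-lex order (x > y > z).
deg p = 2. A saddle surface; a quadric.
Symmetries: mirror symmetry x ↦ −x ⇒ only even powers of x; the y ↦ −y reflection is a symmetry, so y appears only in even powers.
Checking where it meets the axes: it meets the x-axis at x = 0 (among the integer gridlines); it crosses the z-axis at the gridline z = 0; it crosses the y-axis at the gridline y = 0.
These observations pin down the coefficients.

2*x^2 - 2*y^2 + z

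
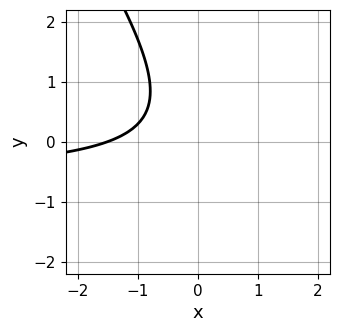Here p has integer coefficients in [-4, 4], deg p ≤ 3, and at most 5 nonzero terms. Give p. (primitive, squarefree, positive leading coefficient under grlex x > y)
3*x*y + 2*y^2 + 2*x - y + 3

1. deg p = 2. A generic line meets the curve in up to 2 points.
2. Checking where it meets the axes: it misses every integer gridline on the y-axis.
3. Fitting integer coefficients to these (and the overall shape) gives p.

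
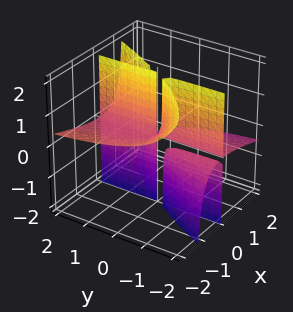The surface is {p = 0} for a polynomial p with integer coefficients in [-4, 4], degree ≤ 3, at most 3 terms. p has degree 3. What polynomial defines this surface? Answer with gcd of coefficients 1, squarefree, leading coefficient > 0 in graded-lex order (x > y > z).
First, there are 2 components. Treating them together as one polynomial.
Then, deg p = 3. The shape is more complex than any degree-2 surface.
Next, reading off the gridlines: the visible z-axis segment lies entirely on the surface; the visible y-axis segment lies entirely on the surface.
Finally, fitting integer coefficients to these (and the overall shape) gives p.

x^3 + 3*x^2*z - 2*x*y*z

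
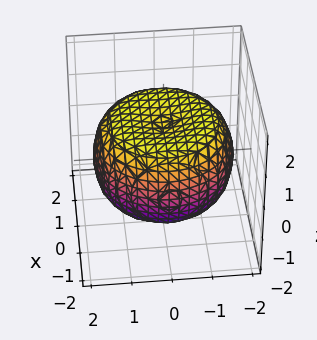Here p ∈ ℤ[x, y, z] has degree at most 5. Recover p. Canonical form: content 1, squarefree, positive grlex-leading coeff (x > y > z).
x^4 + 2*x^2*y^2 + y^4 - 2*x^2 - 2*y^2 + 3*z^2 - 3

First, degree: the shape is more complex than any degree-3 surface, so deg p = 4.
Next, symmetries: every cross-section ⟂ z is a circle, so x, y appear only via x² + y².
Then, reading off the gridlines: a circular section at z = 1 has radius between 1 and 2; the z-axis gridline crossings are at z ∈ {-1, 1}.
Finally, putting this together gives p.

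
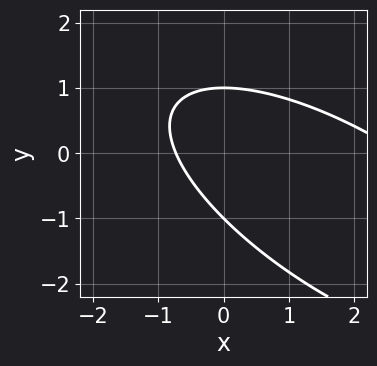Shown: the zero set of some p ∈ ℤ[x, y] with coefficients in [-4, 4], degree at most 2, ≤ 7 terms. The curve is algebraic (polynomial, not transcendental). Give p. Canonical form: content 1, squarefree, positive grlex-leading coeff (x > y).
First, degree: the shape is more complex than any degree-1 curve, so deg p = 2.
Next, reading off the gridlines: the y-axis gridline crossings are at y ∈ {-1, 1}.
Finally, solving for integer coefficients yields p as stated.

x^2 + 2*x*y + 2*y^2 - 2*x - 2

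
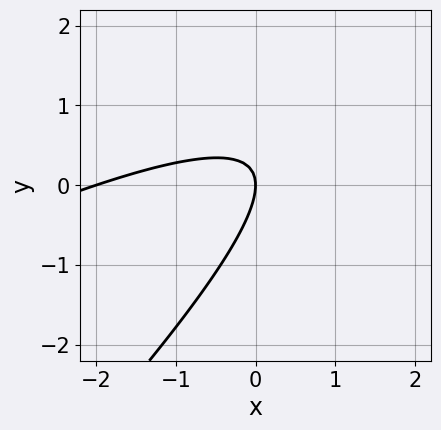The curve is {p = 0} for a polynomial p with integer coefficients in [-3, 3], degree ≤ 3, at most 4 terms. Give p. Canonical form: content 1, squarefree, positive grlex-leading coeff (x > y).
The degree is 2 — a generic line meets the curve in up to 2 points.
Reading off the gridlines: it meets the y-axis at y = 0 (among the integer gridlines); among the integer gridlines, it crosses the x-axis at x ∈ {-2, 0}.
Matching integer coefficients to the picture gives p.

x^2 - 3*x*y + 2*y^2 + 2*x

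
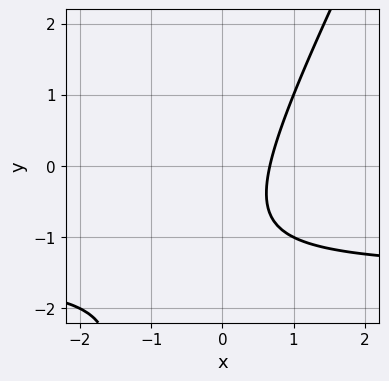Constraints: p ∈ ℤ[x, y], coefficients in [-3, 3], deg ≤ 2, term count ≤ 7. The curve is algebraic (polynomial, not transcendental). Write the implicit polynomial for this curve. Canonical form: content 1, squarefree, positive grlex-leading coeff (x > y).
The degree is 2 — a generic line meets the curve in up to 2 points.
Checking where it meets the axes: it misses every integer gridline on the y-axis.
Fitting integer coefficients to these (and the overall shape) gives p.

2*x*y - y^2 + 3*x - 2*y - 2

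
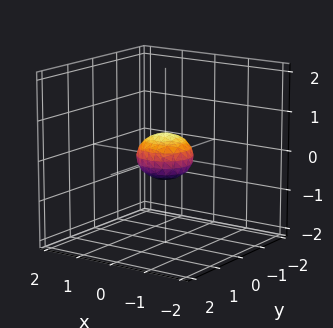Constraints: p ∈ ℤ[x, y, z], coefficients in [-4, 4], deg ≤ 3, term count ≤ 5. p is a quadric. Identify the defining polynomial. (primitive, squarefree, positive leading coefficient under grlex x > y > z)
2*x^2 + 2*y^2 + 3*z^2 - 1

(a) deg p = 2.
(b) Symmetry: the surface is invariant under rotation about z: p = q(x² + y², z); mirror symmetry z ↦ −z ⇒ only even powers of z.
(c) Against the integer gridlines: a circular section at z = 0 has radius between 0 and 1.
(d) The integer polynomial consistent with all of this is the stated p.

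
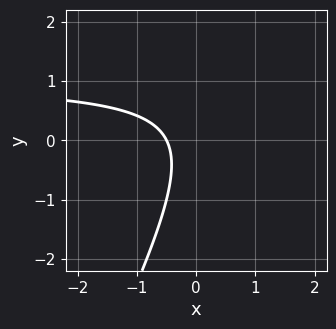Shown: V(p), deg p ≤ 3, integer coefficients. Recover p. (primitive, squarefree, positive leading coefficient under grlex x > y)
1. The degree is 2 — the shape is more complex than any degree-1 curve.
2. Reading off the gridlines: the curve avoids every integer y-axis point in the box.
3. These observations pin down the coefficients.

2*x*y - y^2 - 2*x - 1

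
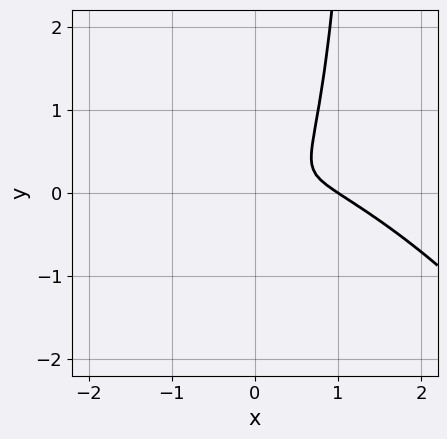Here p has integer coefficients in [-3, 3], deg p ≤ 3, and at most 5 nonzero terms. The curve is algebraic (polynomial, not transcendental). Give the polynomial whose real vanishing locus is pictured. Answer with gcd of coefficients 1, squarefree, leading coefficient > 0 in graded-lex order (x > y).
2*x^3 + 3*x^2*y + 2*x*y^2 - 2*x^2 - 3*y^2

(a) Degree: a generic line meets the curve in up to 3 points, so deg p = 3.
(b) Checking where it meets the axes: one x-axis crossing is at x = 1.
(c) Solving for integer coefficients yields p as stated.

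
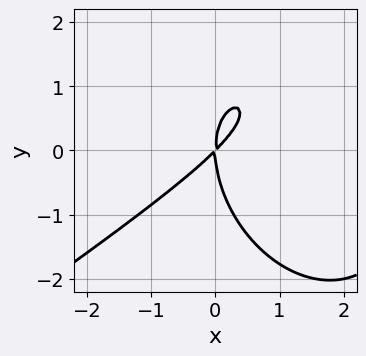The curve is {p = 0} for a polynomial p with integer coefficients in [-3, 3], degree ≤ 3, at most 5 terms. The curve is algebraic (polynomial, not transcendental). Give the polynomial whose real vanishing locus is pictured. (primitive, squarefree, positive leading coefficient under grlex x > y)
1. The degree is 3 — the shape is more complex than any degree-2 curve.
2. Observable constraints: it meets the y-axis at y = 0 (among the integer gridlines); it meets the x-axis at x = 0 (among the integer gridlines).
3. Solving for integer coefficients yields p as stated.

x^3 - x^2*y - y^3 - 3*x^2 + 3*x*y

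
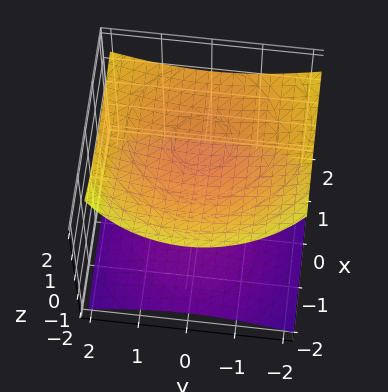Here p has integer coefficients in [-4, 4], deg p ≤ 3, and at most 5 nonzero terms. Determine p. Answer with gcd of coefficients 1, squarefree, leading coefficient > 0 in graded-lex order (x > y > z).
x^2 - x*z + y^2 - 3*z^2 + 3

First, I count 2 distinct pieces.
Next, deg p = 2.
Next, observable constraints: among the integer gridlines, it crosses the z-axis at z ∈ {-1, 1}; no x-intercept at any integer in the box; the surface avoids every integer y-axis point in the box.
Finally, putting this together gives p.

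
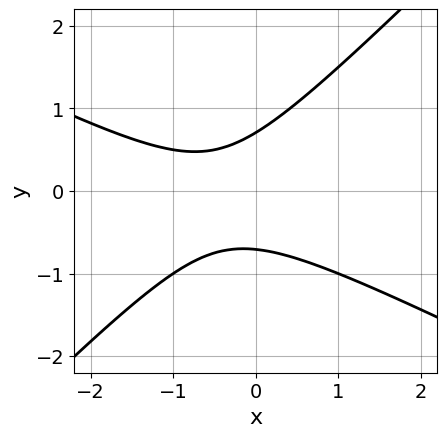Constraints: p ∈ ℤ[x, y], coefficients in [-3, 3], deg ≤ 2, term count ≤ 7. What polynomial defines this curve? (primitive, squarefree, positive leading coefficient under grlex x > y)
x^2 + x*y - 2*y^2 + x + 1

First, the degree is 2 — a generic line meets the curve in up to 2 points.
Then, from the visible intercepts: no x-intercept at any integer in the box.
Finally, assembling these constraints gives the stated polynomial.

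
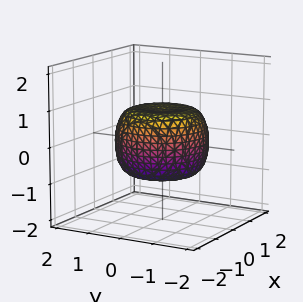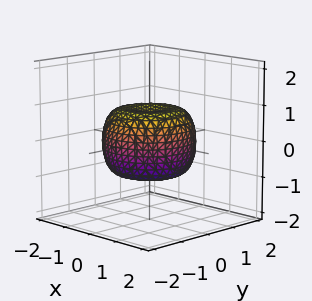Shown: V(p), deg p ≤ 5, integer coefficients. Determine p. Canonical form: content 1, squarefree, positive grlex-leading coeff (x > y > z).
(a) The degree is 4 — a generic line meets the surface in up to 4 points.
(b) Symmetry: every cross-section ⟂ z is a circle, so x, y appear only via x² + y².
(c) From the visible intercepts: a circular section at z = 0 has radius between 1 and 2.
(d) Assembling these constraints gives the stated polynomial.

2*x^4 + 4*x^2*y^2 + 2*y^4 - 2*x^2 - 2*y^2 + 3*z^2 - 2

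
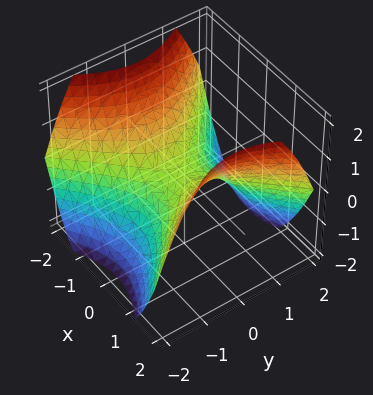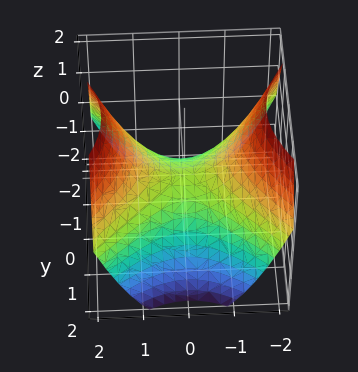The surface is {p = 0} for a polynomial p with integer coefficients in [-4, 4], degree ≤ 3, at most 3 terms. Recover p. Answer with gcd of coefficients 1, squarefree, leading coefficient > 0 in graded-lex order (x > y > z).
2*x^2 - 2*y^2 - 3*z

(a) Degree: a saddle surface; a quadric, so deg p = 2.
(b) Symmetries: it's symmetric under x → −x, forcing even powers of x; it's symmetric under y → −y, forcing even powers of y.
(c) From the axis intercepts and sections: it meets the x-axis at x = 0 (among the integer gridlines); one z-axis crossing is at z = 0; it crosses the y-axis at the gridline y = 0.
(d) Assembling these constraints gives the stated polynomial.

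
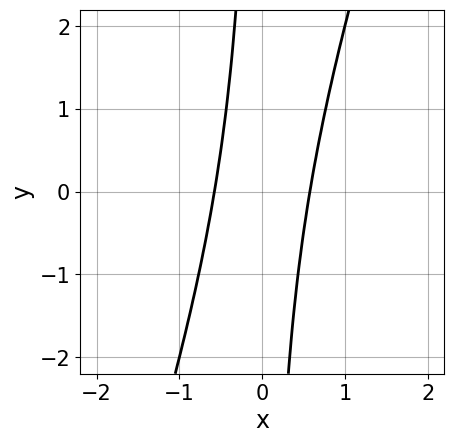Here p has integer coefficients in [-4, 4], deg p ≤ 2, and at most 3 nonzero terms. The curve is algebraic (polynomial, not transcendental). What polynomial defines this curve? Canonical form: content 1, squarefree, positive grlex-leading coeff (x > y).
3*x^2 - x*y - 1

deg p = 2. The shape is more complex than any degree-1 curve.
Checking where it meets the axes: it misses every integer gridline on the y-axis.
Assembling these constraints gives the stated polynomial.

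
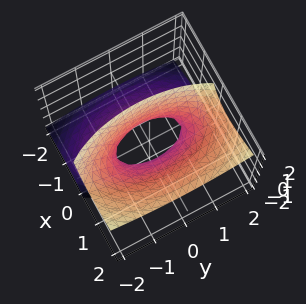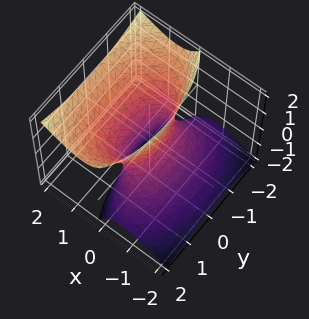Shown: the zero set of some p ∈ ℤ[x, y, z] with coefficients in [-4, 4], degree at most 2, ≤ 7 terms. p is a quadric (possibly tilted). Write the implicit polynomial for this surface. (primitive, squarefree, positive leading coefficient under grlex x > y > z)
(a) Degree: a generic line meets the surface in up to 2 points, so deg p = 2.
(b) Reading off the gridlines: the surface avoids every integer z-axis point in the box; among the integer gridlines, it crosses the y-axis at y ∈ {-1, 1}.
(c) Putting this together gives p.

3*x^2 - 3*x*z + y^2 - z^2 - 1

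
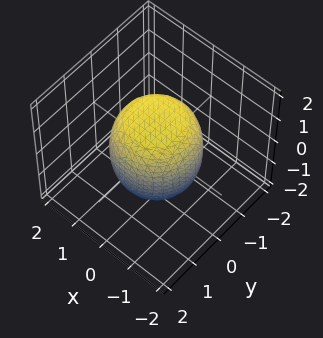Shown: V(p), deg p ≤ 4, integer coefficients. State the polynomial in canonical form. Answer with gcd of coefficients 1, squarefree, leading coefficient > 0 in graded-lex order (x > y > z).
2*x^4 + 4*x^2*y^2 + 2*y^4 - x^2 - y^2 + 2*z^2 - 3

1. The degree is 4 — the shape is more complex than any degree-3 surface.
2. Symmetries: rotational symmetry about the z-axis ⇒ p depends on x, y only through x² + y².
3. Reading off the gridlines: a circular section at z = 1 has radius exactly 1.
4. These observations pin down the coefficients.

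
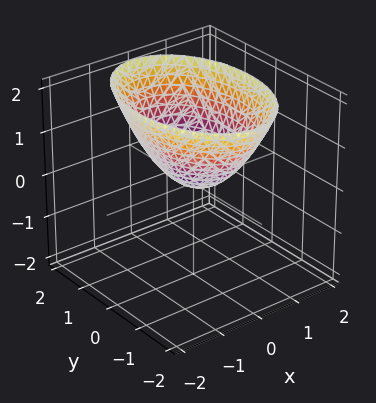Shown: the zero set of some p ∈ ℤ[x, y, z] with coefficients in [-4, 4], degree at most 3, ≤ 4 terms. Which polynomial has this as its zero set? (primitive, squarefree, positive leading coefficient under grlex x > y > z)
2*x^2 + y^2 - 2*z

(a) Degree: a paraboloid; a quadric, so deg p = 2.
(b) Symmetries: mirror symmetry x ↦ −x ⇒ only even powers of x; it's symmetric under y → −y, forcing even powers of y.
(c) Checking where it meets the axes: it meets the x-axis at x = 0 (among the integer gridlines); it crosses the y-axis at the gridline y = 0.
(d) Together with the visible shape, these determine p as stated.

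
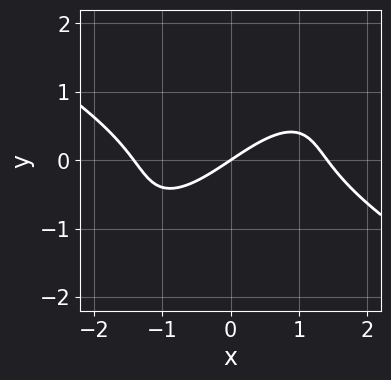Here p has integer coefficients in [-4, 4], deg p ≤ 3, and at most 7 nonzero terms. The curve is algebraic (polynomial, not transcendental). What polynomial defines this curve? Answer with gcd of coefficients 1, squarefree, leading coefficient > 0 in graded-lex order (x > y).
x^3 - 2*x*y^2 + 2*y^3 - 2*x + 3*y

(a) Degree: a generic line meets the curve in up to 3 points, so deg p = 3.
(b) From the axis intercepts and sections: it crosses the x-axis at the gridline x = 0; it crosses the y-axis at the gridline y = 0.
(c) Putting this together gives p.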